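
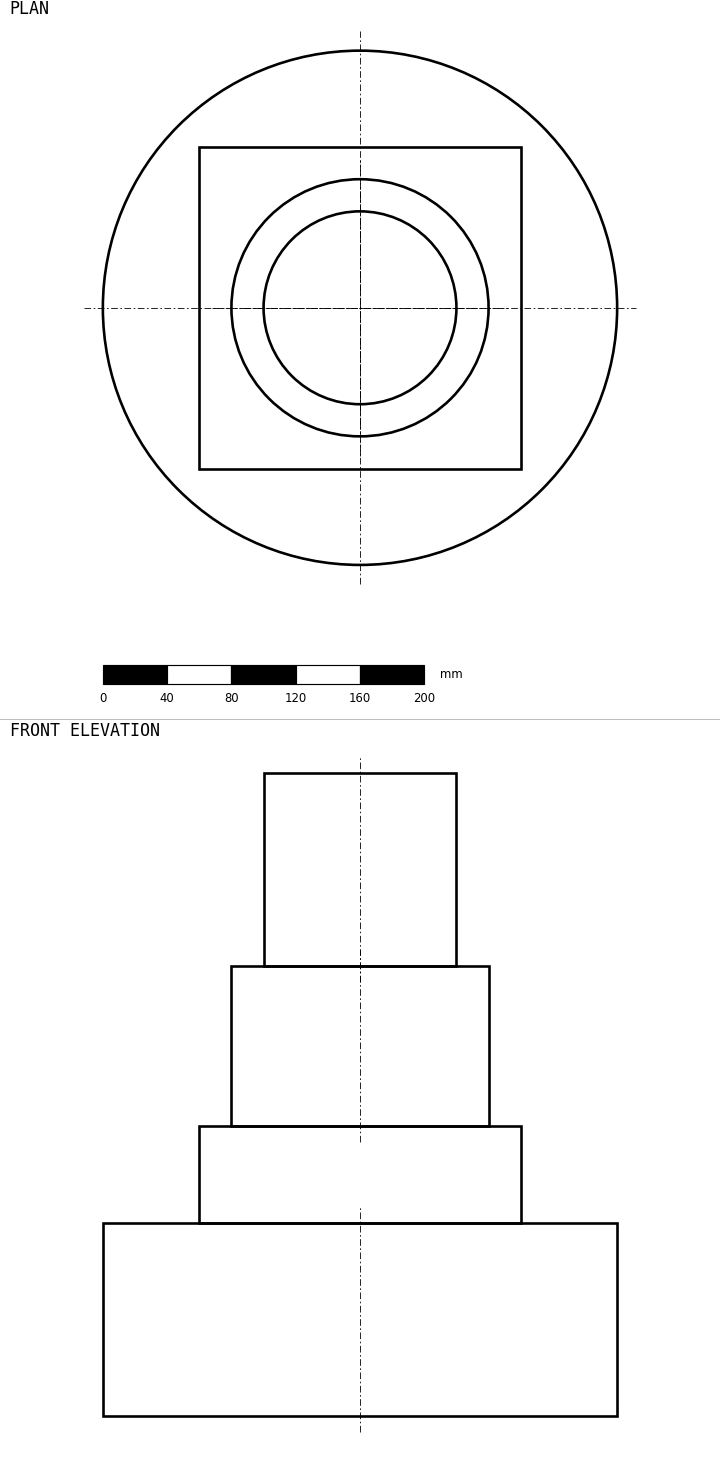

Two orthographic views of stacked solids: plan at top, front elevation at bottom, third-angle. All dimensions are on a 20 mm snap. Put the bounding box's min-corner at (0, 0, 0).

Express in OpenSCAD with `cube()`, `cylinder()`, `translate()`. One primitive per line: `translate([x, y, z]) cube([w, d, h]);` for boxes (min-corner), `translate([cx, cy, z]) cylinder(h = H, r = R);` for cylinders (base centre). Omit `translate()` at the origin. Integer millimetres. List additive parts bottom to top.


translate([160, 160, 0]) cylinder(h = 120, r = 160);
translate([60, 60, 120]) cube([200, 200, 60]);
translate([160, 160, 180]) cylinder(h = 100, r = 80);
translate([160, 160, 280]) cylinder(h = 120, r = 60);


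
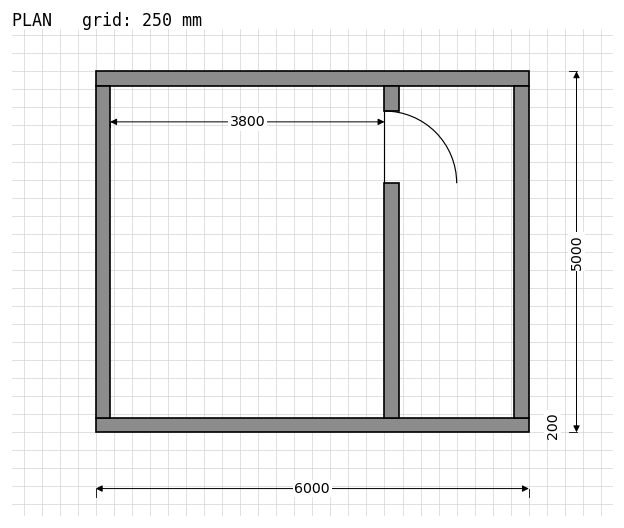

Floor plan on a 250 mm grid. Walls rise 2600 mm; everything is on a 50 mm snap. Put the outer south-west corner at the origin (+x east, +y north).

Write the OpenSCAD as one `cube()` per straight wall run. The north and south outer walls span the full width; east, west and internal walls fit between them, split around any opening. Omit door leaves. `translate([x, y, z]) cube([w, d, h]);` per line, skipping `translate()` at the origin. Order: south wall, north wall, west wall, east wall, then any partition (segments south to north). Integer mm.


cube([6000, 200, 2600]);
translate([0, 4800, 0]) cube([6000, 200, 2600]);
translate([0, 200, 0]) cube([200, 4600, 2600]);
translate([5800, 200, 0]) cube([200, 4600, 2600]);
translate([4000, 200, 0]) cube([200, 3250, 2600]);
translate([4000, 4450, 0]) cube([200, 350, 2600]);


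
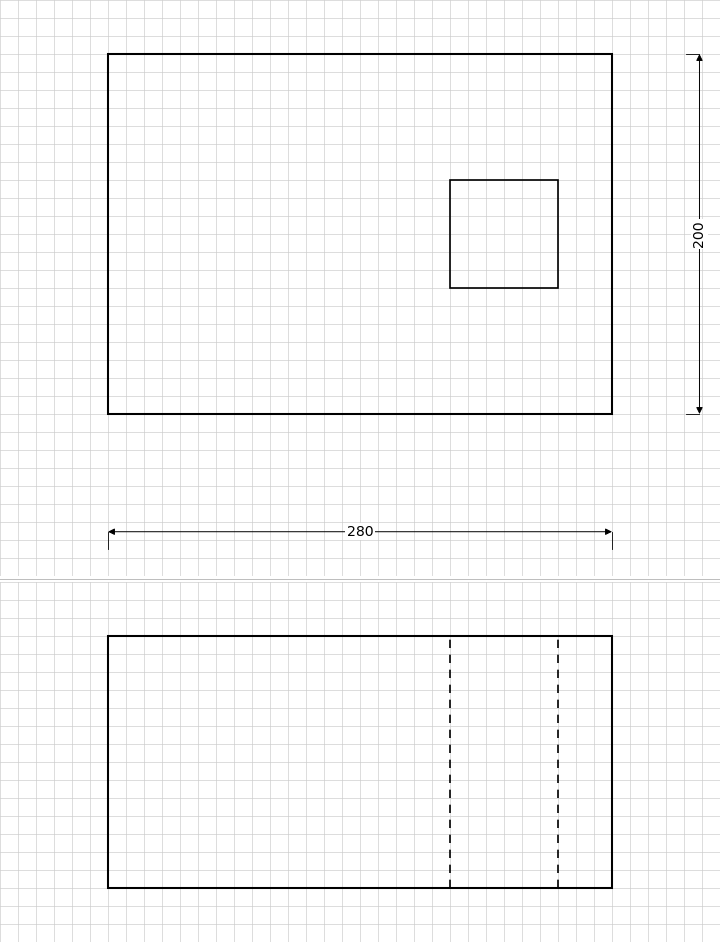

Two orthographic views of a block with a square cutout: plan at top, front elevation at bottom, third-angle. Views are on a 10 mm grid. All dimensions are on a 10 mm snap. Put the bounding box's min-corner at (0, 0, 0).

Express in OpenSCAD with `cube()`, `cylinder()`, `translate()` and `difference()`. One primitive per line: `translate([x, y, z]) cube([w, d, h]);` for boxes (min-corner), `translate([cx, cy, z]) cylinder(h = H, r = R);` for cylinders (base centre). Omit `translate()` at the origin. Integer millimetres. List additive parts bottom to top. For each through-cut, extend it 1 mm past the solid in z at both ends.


difference() {
  cube([280, 200, 140]);
  translate([190, 70, -1]) cube([60, 60, 142]);
}


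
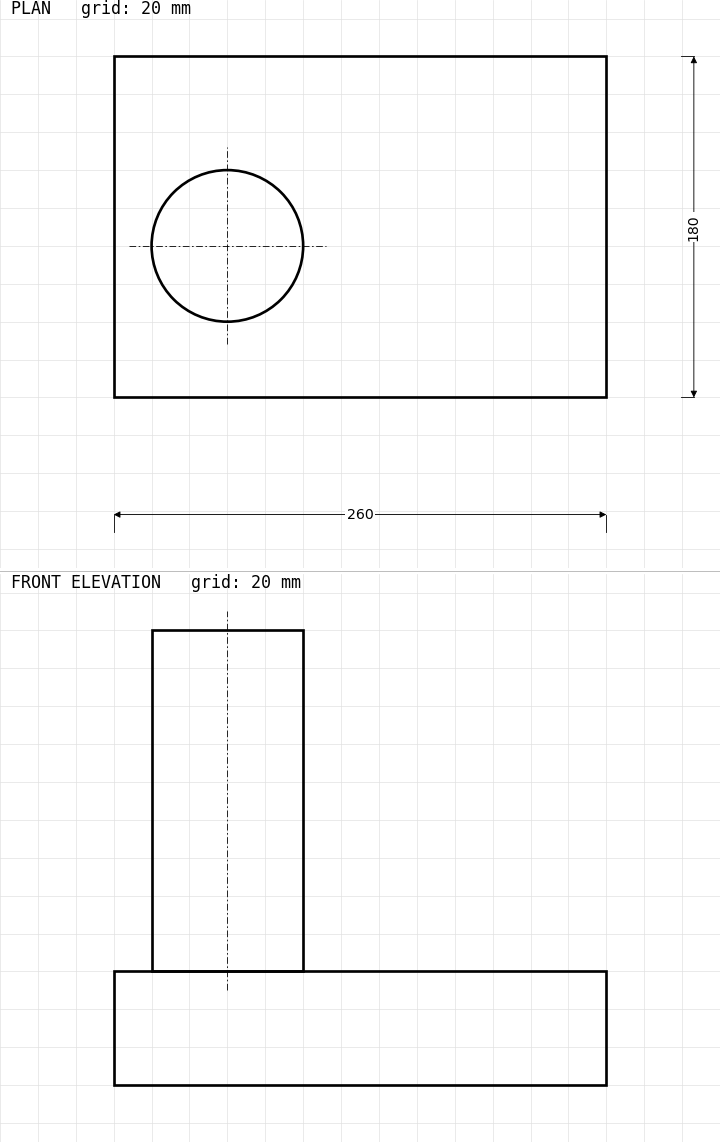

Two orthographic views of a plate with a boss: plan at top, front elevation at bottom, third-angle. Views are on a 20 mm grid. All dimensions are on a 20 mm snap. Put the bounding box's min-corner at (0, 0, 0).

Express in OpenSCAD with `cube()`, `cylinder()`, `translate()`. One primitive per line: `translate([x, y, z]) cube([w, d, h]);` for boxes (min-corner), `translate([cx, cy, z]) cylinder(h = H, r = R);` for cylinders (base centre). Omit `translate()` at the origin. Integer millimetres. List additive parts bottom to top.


cube([260, 180, 60]);
translate([60, 80, 60]) cylinder(h = 180, r = 40);


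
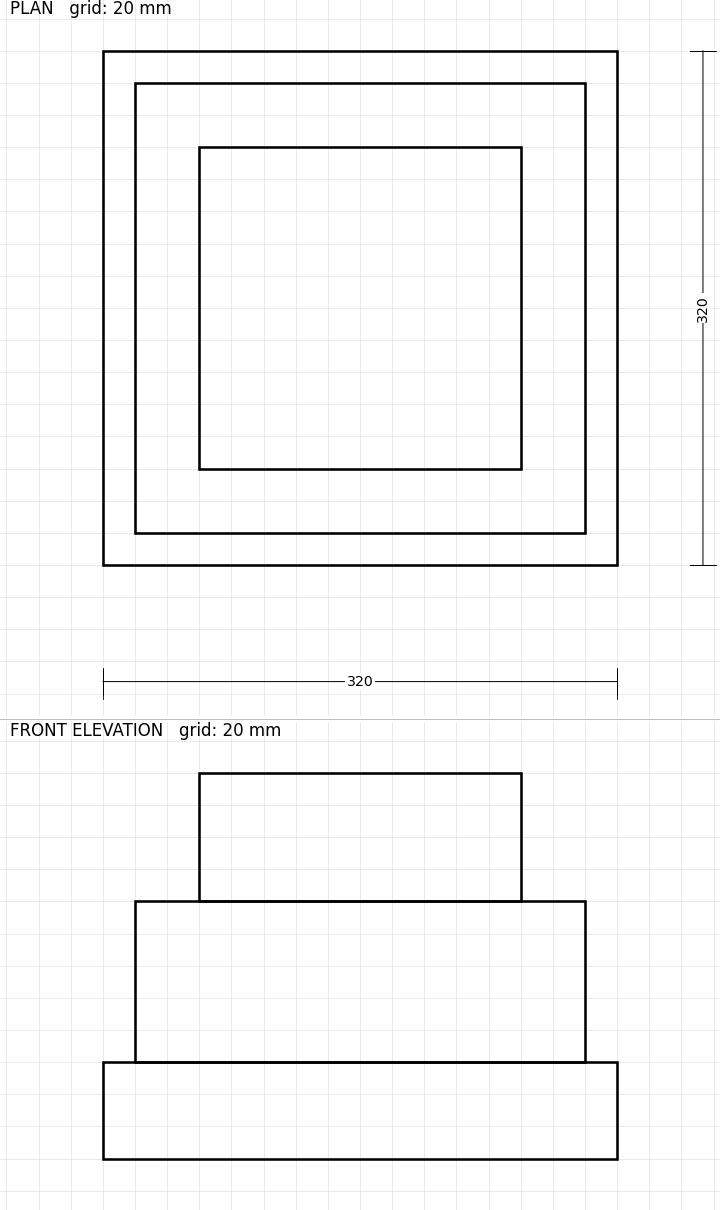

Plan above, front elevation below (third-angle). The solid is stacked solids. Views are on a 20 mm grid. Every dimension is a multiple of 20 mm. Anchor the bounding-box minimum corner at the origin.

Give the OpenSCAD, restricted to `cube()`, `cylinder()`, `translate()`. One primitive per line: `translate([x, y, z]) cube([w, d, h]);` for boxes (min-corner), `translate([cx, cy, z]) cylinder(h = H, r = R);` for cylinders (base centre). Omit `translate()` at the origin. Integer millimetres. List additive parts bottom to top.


cube([320, 320, 60]);
translate([20, 20, 60]) cube([280, 280, 100]);
translate([60, 60, 160]) cube([200, 200, 80]);


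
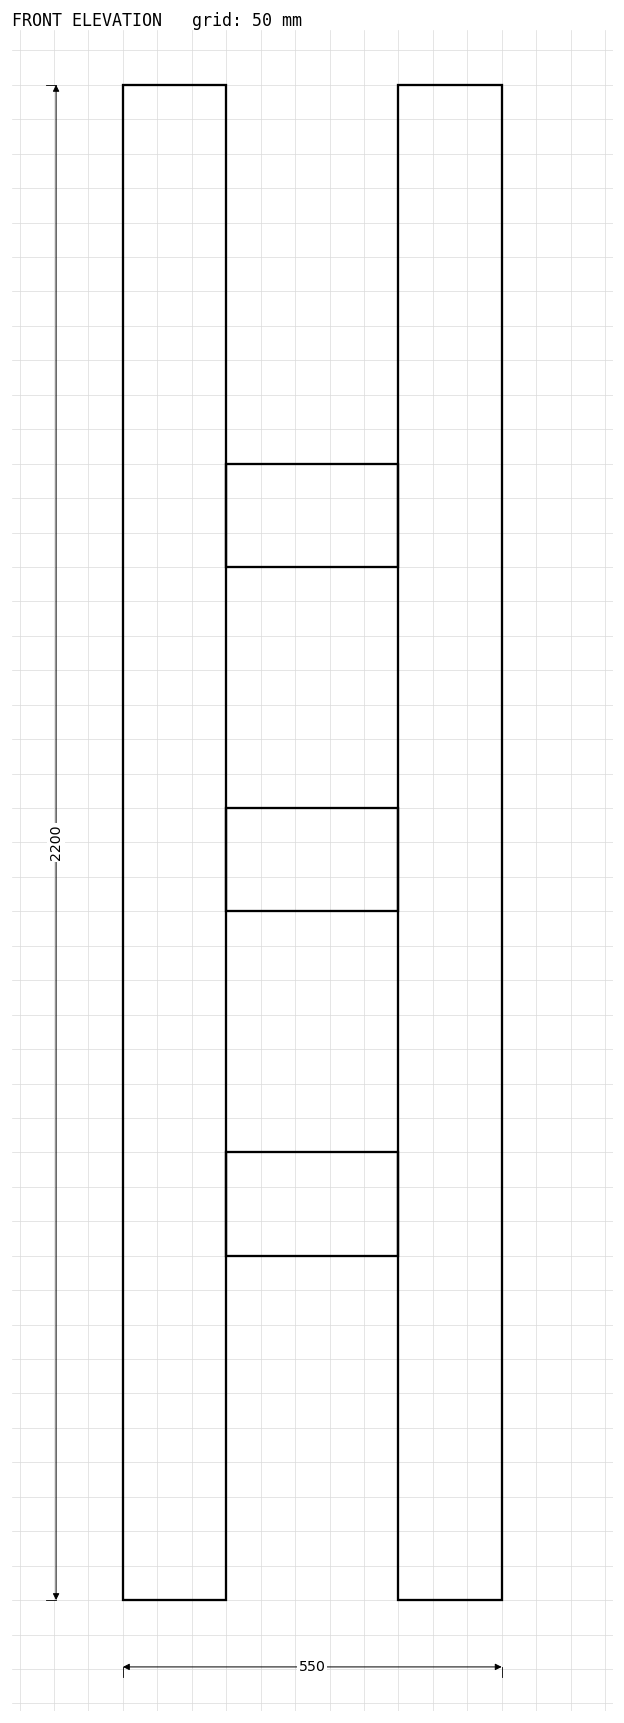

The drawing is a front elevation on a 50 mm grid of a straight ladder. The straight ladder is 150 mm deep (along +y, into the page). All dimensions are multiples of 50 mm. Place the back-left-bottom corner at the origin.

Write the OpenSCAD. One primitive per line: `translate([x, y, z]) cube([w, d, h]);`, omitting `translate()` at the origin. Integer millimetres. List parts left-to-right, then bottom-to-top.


cube([150, 150, 2200]);
translate([150, 0, 500]) cube([250, 150, 150]);
translate([150, 0, 1000]) cube([250, 150, 150]);
translate([150, 0, 1500]) cube([250, 150, 150]);
translate([400, 0, 0]) cube([150, 150, 2200]);


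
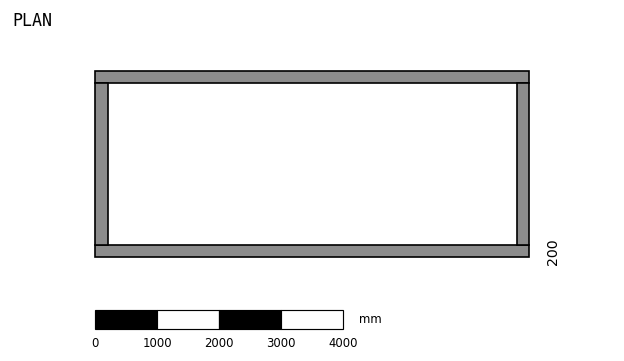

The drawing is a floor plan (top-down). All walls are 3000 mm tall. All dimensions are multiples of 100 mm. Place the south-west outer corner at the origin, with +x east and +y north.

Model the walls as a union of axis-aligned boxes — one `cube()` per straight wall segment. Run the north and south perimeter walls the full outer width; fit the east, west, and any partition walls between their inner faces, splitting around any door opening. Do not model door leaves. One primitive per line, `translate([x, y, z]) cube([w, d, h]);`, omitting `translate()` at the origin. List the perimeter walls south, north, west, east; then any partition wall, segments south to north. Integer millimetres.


cube([7000, 200, 3000]);
translate([0, 2800, 0]) cube([7000, 200, 3000]);
translate([0, 200, 0]) cube([200, 2600, 3000]);
translate([6800, 200, 0]) cube([200, 2600, 3000]);


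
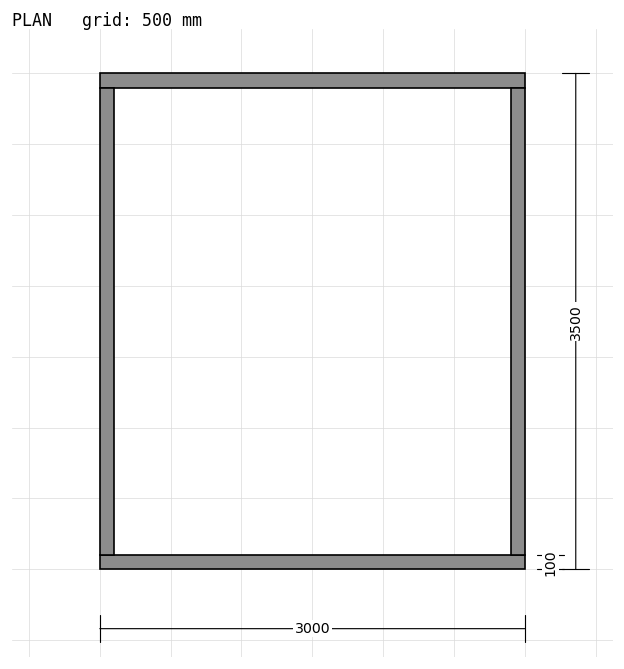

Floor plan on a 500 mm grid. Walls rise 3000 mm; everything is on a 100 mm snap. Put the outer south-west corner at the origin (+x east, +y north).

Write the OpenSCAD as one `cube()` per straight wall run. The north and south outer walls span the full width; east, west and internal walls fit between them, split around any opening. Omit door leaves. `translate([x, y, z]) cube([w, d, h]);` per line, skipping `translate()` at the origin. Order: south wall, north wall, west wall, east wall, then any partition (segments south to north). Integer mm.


cube([3000, 100, 3000]);
translate([0, 3400, 0]) cube([3000, 100, 3000]);
translate([0, 100, 0]) cube([100, 3300, 3000]);
translate([2900, 100, 0]) cube([100, 3300, 3000]);


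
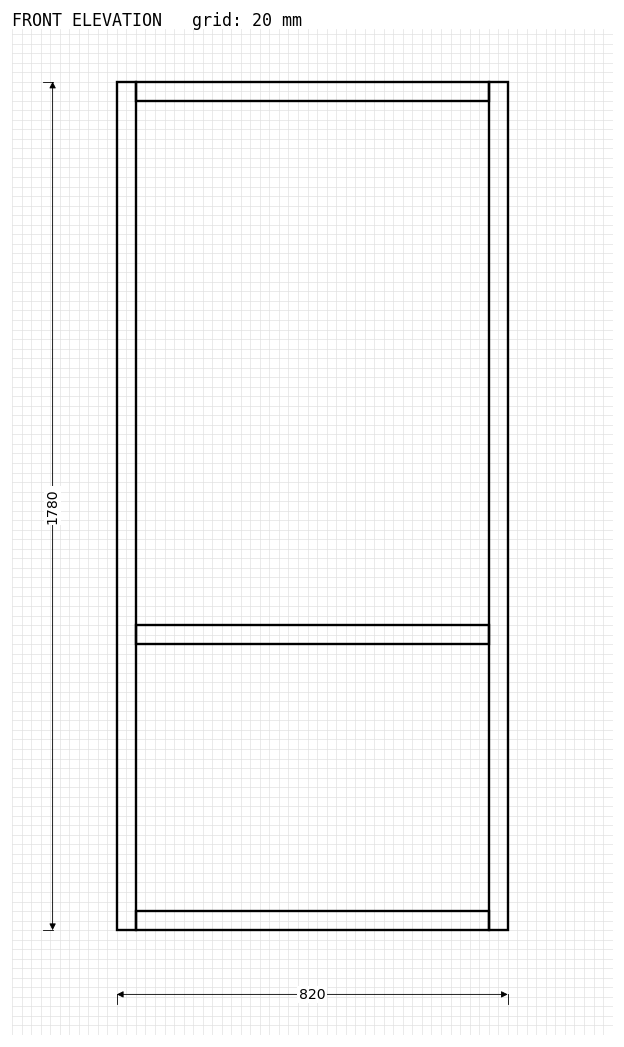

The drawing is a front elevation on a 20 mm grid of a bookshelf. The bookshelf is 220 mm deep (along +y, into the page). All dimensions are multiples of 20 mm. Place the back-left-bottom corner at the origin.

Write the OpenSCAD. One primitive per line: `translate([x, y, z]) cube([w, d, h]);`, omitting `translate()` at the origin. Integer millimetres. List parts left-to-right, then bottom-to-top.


cube([40, 220, 1780]);
translate([40, 0, 0]) cube([740, 220, 40]);
translate([40, 0, 600]) cube([740, 220, 40]);
translate([40, 0, 1740]) cube([740, 220, 40]);
translate([780, 0, 0]) cube([40, 220, 1780]);


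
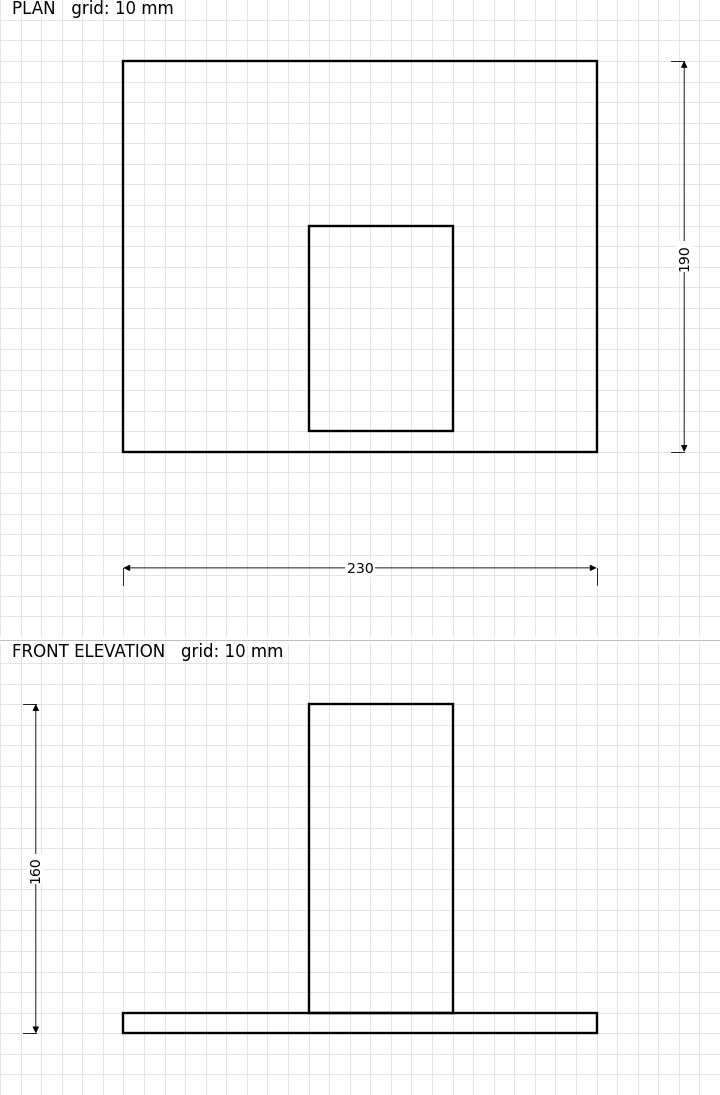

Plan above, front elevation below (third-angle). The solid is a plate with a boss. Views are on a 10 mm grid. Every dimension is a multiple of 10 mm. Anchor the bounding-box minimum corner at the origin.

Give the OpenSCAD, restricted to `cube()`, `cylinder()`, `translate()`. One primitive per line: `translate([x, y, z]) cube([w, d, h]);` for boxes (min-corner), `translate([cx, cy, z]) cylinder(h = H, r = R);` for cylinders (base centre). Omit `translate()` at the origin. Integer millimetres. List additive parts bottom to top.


cube([230, 190, 10]);
translate([90, 10, 10]) cube([70, 100, 150]);


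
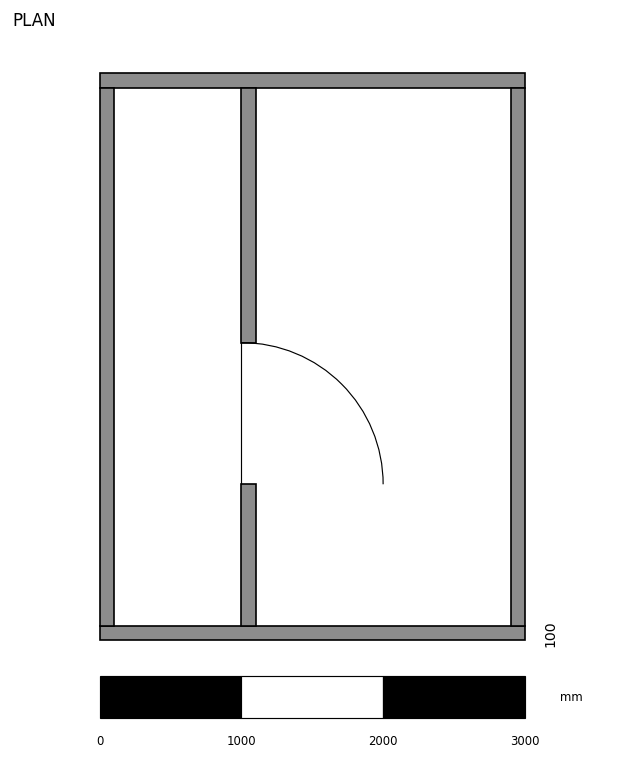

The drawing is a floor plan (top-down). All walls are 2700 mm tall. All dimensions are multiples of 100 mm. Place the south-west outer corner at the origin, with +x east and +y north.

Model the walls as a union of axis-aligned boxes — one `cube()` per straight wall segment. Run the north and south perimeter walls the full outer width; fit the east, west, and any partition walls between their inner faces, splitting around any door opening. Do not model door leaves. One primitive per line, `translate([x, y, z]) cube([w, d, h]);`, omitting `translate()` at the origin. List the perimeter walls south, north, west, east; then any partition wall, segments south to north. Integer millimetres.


cube([3000, 100, 2700]);
translate([0, 3900, 0]) cube([3000, 100, 2700]);
translate([0, 100, 0]) cube([100, 3800, 2700]);
translate([2900, 100, 0]) cube([100, 3800, 2700]);
translate([1000, 100, 0]) cube([100, 1000, 2700]);
translate([1000, 2100, 0]) cube([100, 1800, 2700]);


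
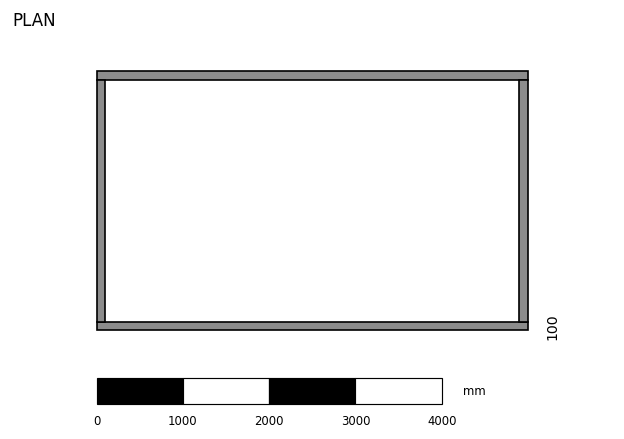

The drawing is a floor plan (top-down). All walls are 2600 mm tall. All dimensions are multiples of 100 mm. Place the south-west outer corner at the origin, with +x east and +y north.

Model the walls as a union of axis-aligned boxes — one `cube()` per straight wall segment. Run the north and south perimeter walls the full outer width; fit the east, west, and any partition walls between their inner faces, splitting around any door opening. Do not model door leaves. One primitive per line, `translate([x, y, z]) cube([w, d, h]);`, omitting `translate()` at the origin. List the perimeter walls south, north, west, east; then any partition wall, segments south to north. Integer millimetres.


cube([5000, 100, 2600]);
translate([0, 2900, 0]) cube([5000, 100, 2600]);
translate([0, 100, 0]) cube([100, 2800, 2600]);
translate([4900, 100, 0]) cube([100, 2800, 2600]);


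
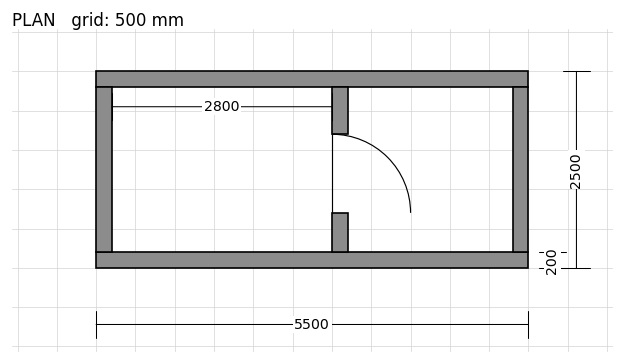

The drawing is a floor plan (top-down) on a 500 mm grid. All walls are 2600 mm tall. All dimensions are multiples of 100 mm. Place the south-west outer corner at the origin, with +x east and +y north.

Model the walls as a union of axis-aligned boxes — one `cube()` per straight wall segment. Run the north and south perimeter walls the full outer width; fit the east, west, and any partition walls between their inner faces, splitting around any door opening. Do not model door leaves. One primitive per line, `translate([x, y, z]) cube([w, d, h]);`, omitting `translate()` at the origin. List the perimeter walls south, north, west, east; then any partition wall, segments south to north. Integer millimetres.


cube([5500, 200, 2600]);
translate([0, 2300, 0]) cube([5500, 200, 2600]);
translate([0, 200, 0]) cube([200, 2100, 2600]);
translate([5300, 200, 0]) cube([200, 2100, 2600]);
translate([3000, 200, 0]) cube([200, 500, 2600]);
translate([3000, 1700, 0]) cube([200, 600, 2600]);


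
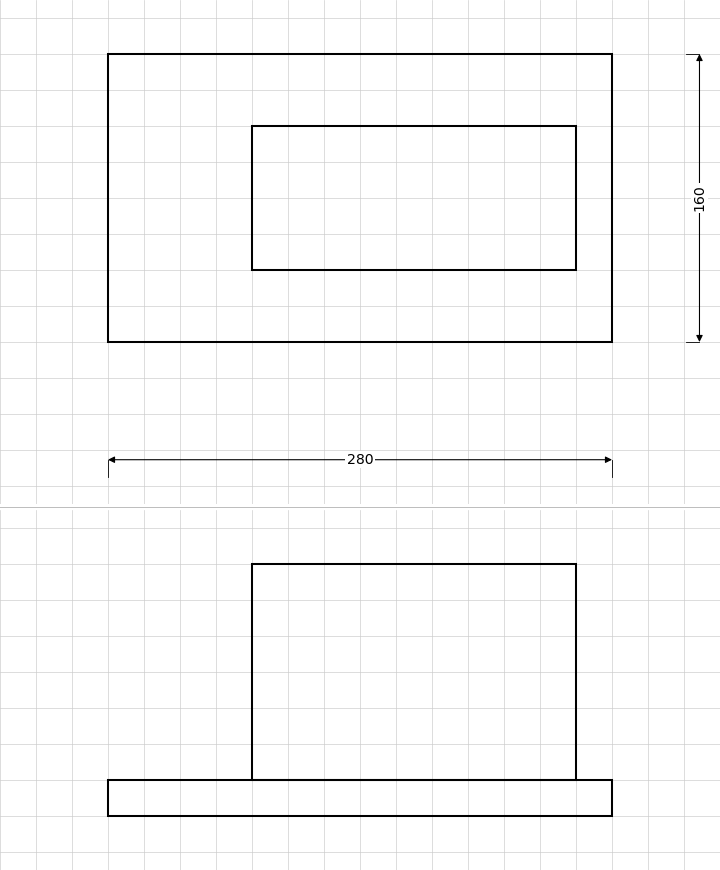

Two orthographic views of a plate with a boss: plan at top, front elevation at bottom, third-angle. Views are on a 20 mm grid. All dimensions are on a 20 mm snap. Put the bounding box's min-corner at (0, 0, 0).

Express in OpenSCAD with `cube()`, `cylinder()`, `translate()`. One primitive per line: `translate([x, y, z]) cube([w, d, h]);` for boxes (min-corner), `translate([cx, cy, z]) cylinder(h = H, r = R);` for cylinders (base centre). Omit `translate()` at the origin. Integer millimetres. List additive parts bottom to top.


cube([280, 160, 20]);
translate([80, 40, 20]) cube([180, 80, 120]);


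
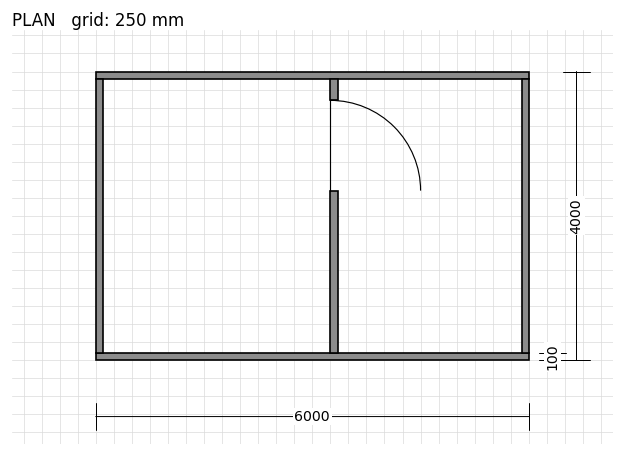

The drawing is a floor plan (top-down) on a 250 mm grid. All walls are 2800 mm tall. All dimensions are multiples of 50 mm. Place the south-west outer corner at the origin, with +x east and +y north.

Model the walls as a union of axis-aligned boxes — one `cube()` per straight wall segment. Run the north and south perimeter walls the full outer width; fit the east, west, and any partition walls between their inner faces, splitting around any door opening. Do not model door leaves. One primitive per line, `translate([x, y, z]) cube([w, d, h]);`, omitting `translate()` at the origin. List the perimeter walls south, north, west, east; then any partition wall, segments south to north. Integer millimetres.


cube([6000, 100, 2800]);
translate([0, 3900, 0]) cube([6000, 100, 2800]);
translate([0, 100, 0]) cube([100, 3800, 2800]);
translate([5900, 100, 0]) cube([100, 3800, 2800]);
translate([3250, 100, 0]) cube([100, 2250, 2800]);
translate([3250, 3600, 0]) cube([100, 300, 2800]);


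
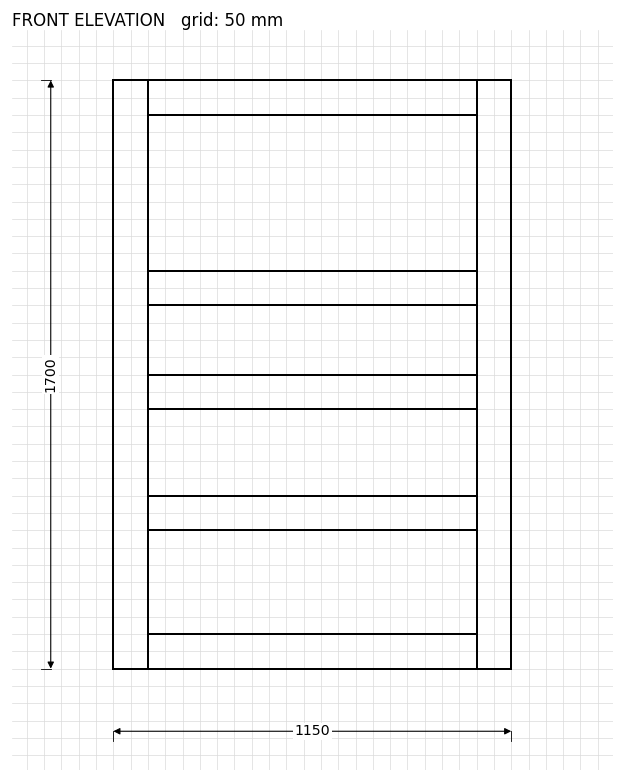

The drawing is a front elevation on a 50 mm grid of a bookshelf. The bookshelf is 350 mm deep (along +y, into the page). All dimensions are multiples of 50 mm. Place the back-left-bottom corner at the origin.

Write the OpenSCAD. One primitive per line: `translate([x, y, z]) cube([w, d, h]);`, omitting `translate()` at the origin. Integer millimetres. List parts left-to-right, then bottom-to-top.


cube([100, 350, 1700]);
translate([100, 0, 0]) cube([950, 350, 100]);
translate([100, 0, 400]) cube([950, 350, 100]);
translate([100, 0, 750]) cube([950, 350, 100]);
translate([100, 0, 1050]) cube([950, 350, 100]);
translate([100, 0, 1600]) cube([950, 350, 100]);
translate([1050, 0, 0]) cube([100, 350, 1700]);


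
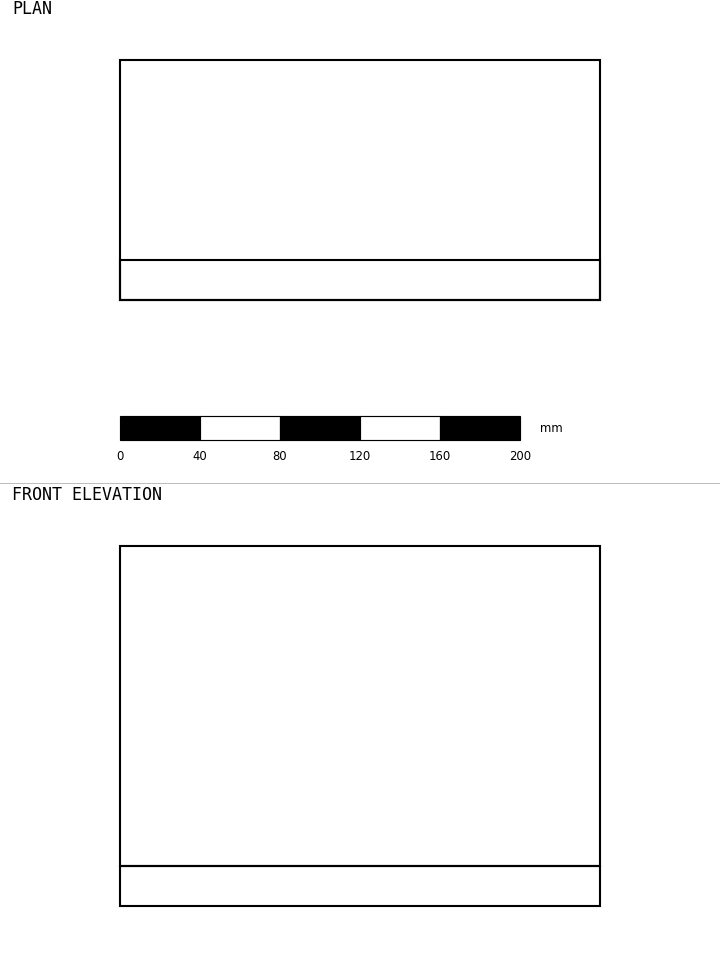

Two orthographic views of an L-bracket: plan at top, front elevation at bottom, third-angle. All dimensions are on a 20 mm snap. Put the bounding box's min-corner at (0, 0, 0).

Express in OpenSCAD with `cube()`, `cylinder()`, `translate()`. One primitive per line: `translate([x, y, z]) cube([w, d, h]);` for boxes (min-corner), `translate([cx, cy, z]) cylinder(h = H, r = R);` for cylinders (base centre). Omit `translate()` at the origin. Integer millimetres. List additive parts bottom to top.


cube([240, 120, 20]);
translate([0, 0, 20]) cube([240, 20, 160]);


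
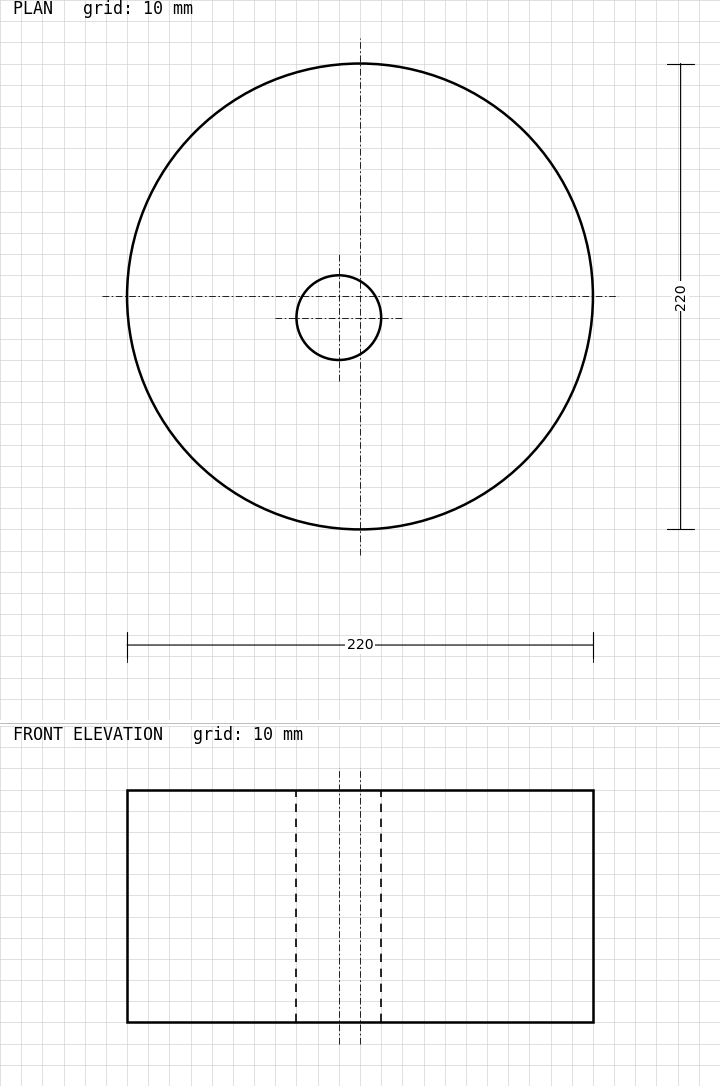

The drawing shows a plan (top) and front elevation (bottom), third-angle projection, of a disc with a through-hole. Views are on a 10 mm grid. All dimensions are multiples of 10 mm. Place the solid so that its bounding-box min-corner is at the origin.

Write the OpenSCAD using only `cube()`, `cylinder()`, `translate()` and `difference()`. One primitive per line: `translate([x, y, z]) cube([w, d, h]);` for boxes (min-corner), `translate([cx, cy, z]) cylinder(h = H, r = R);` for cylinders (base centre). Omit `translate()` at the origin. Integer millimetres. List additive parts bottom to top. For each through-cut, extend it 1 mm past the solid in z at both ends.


difference() {
  translate([110, 110, 0]) cylinder(h = 110, r = 110);
  translate([100, 100, -1]) cylinder(h = 112, r = 20);
}


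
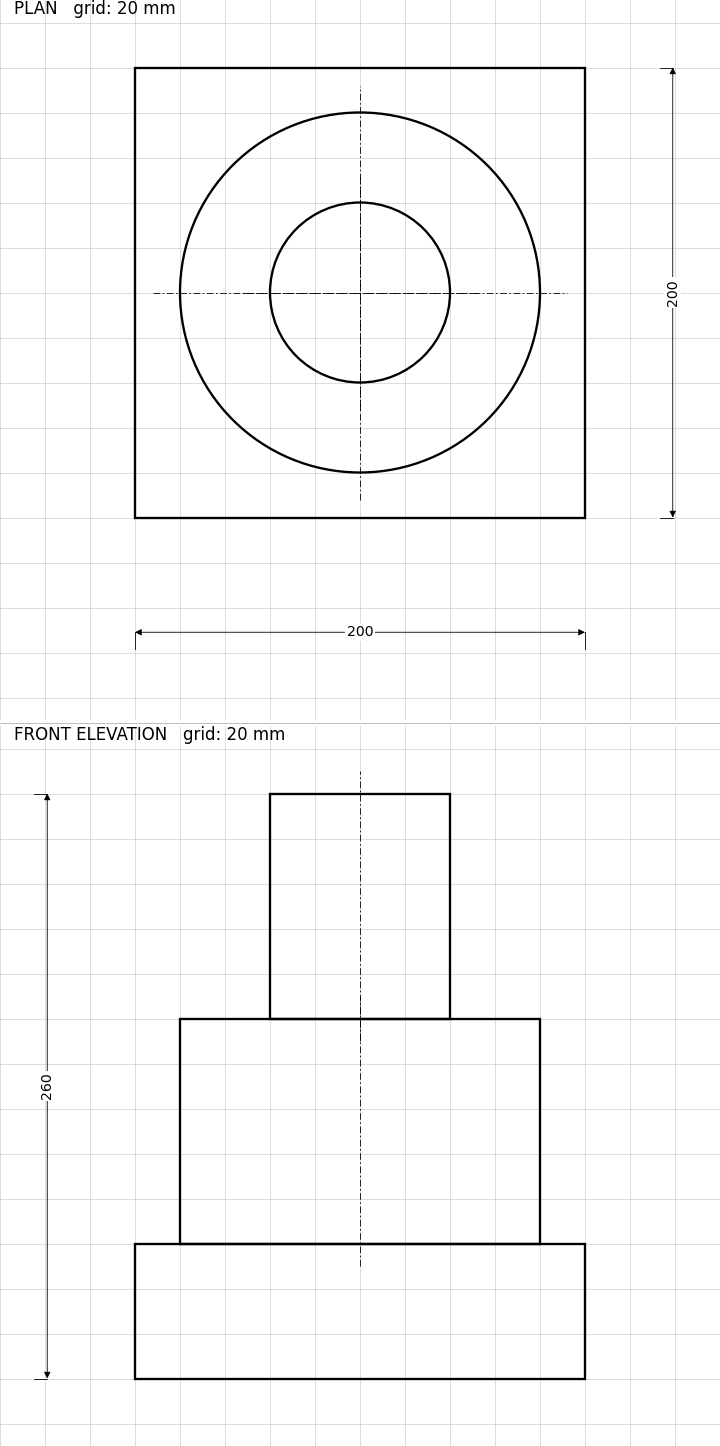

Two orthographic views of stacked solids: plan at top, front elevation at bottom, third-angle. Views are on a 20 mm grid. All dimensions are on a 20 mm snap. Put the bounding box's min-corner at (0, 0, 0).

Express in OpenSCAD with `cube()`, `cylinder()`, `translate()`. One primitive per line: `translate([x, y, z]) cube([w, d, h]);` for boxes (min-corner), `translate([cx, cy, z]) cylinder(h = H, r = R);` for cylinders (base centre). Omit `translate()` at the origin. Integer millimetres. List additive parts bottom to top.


cube([200, 200, 60]);
translate([100, 100, 60]) cylinder(h = 100, r = 80);
translate([100, 100, 160]) cylinder(h = 100, r = 40);


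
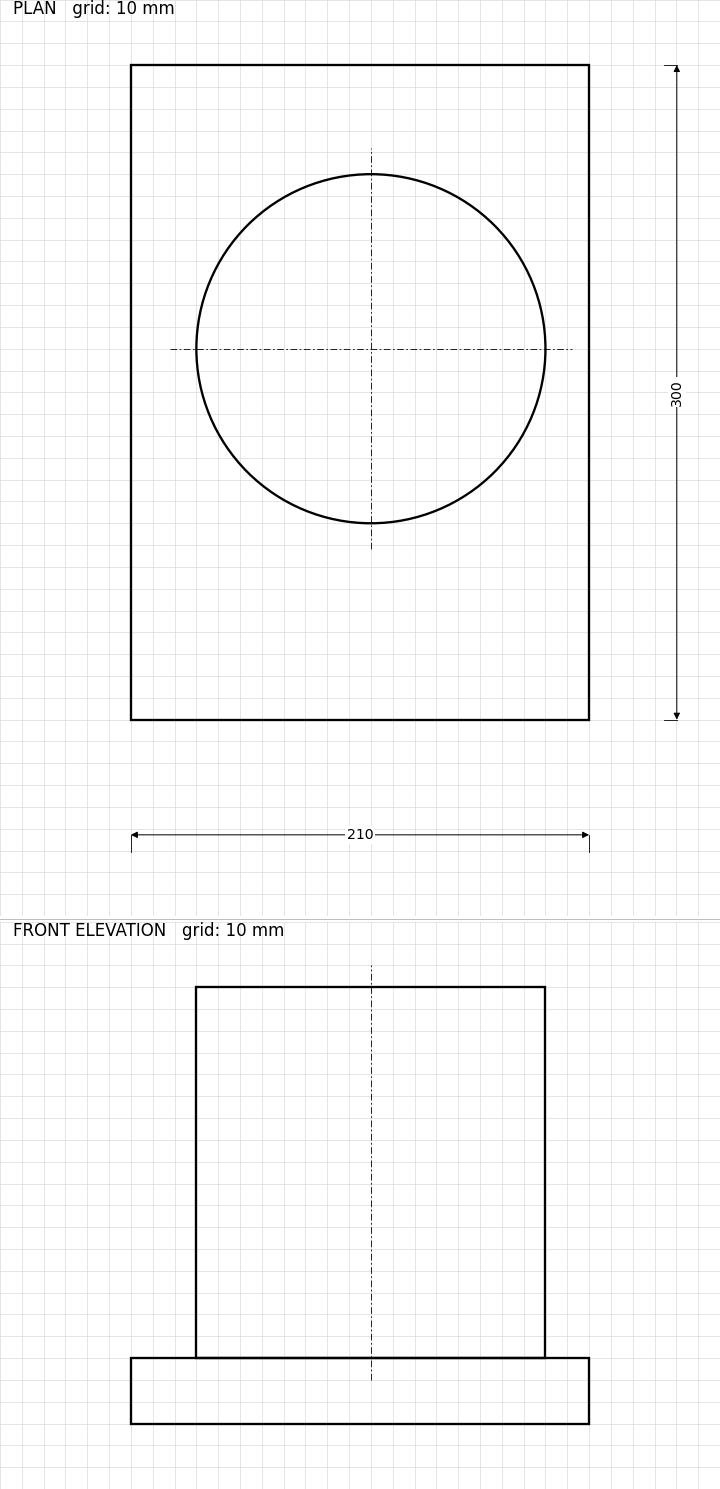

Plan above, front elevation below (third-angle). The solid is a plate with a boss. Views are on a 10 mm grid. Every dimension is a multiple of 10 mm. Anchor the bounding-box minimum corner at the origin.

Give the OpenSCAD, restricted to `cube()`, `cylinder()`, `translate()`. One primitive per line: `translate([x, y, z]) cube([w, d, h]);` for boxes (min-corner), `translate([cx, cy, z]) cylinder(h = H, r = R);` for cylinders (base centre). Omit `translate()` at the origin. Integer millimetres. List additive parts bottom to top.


cube([210, 300, 30]);
translate([110, 170, 30]) cylinder(h = 170, r = 80);


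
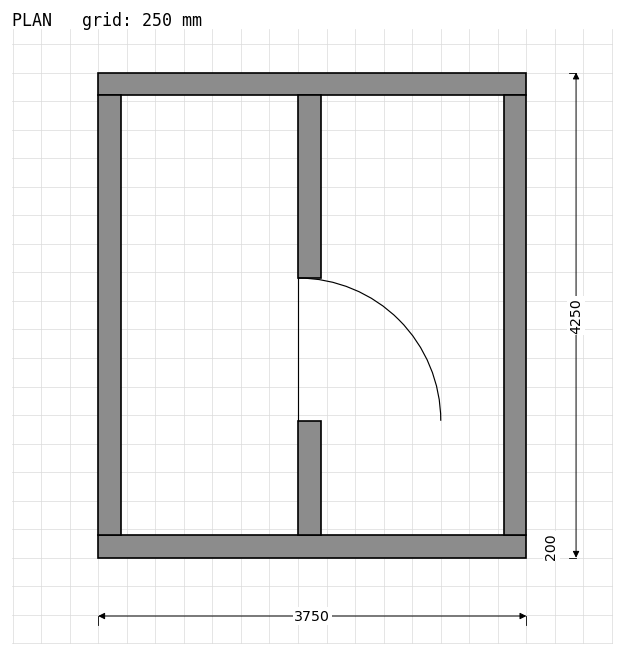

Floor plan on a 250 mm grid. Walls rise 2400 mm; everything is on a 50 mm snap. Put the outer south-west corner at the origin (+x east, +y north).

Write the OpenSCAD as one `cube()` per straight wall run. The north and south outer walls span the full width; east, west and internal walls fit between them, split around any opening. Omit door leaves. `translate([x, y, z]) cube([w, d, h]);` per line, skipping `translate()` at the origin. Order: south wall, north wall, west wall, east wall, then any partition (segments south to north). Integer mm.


cube([3750, 200, 2400]);
translate([0, 4050, 0]) cube([3750, 200, 2400]);
translate([0, 200, 0]) cube([200, 3850, 2400]);
translate([3550, 200, 0]) cube([200, 3850, 2400]);
translate([1750, 200, 0]) cube([200, 1000, 2400]);
translate([1750, 2450, 0]) cube([200, 1600, 2400]);


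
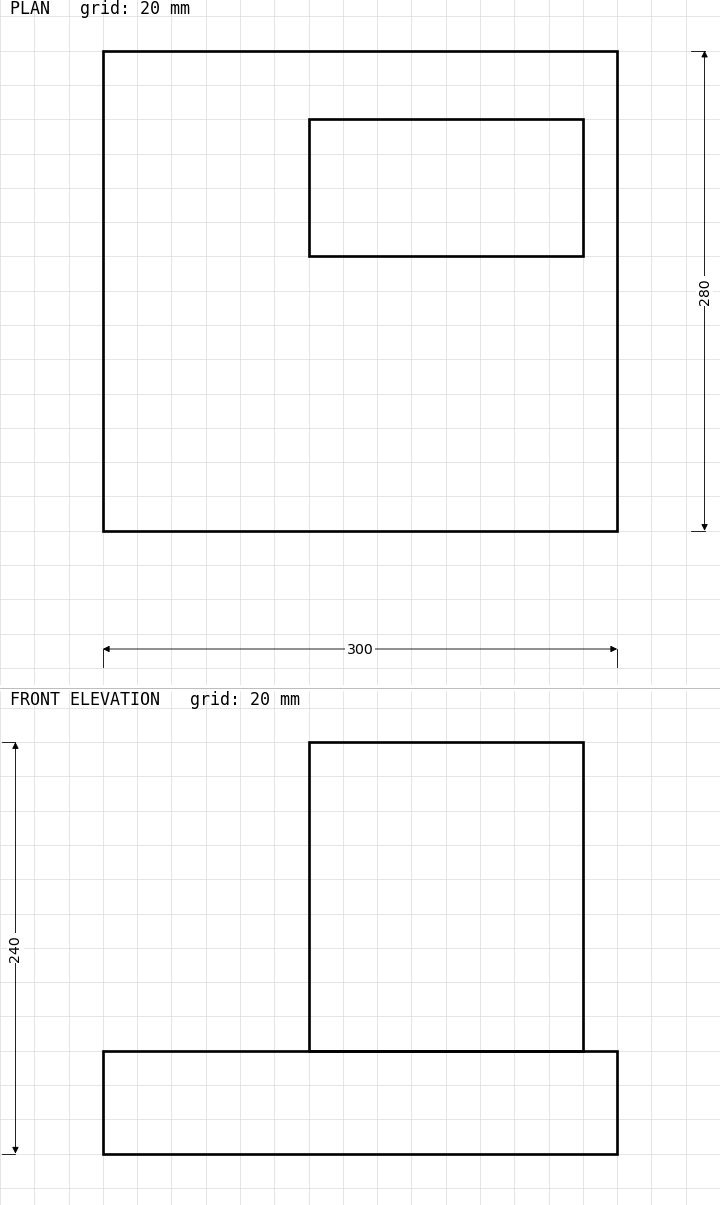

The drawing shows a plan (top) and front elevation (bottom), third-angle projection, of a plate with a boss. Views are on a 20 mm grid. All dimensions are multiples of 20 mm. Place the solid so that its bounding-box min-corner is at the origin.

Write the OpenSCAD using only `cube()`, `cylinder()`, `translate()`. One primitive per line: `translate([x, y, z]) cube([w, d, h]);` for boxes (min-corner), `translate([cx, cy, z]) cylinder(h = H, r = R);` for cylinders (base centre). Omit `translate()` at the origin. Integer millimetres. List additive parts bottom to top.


cube([300, 280, 60]);
translate([120, 160, 60]) cube([160, 80, 180]);


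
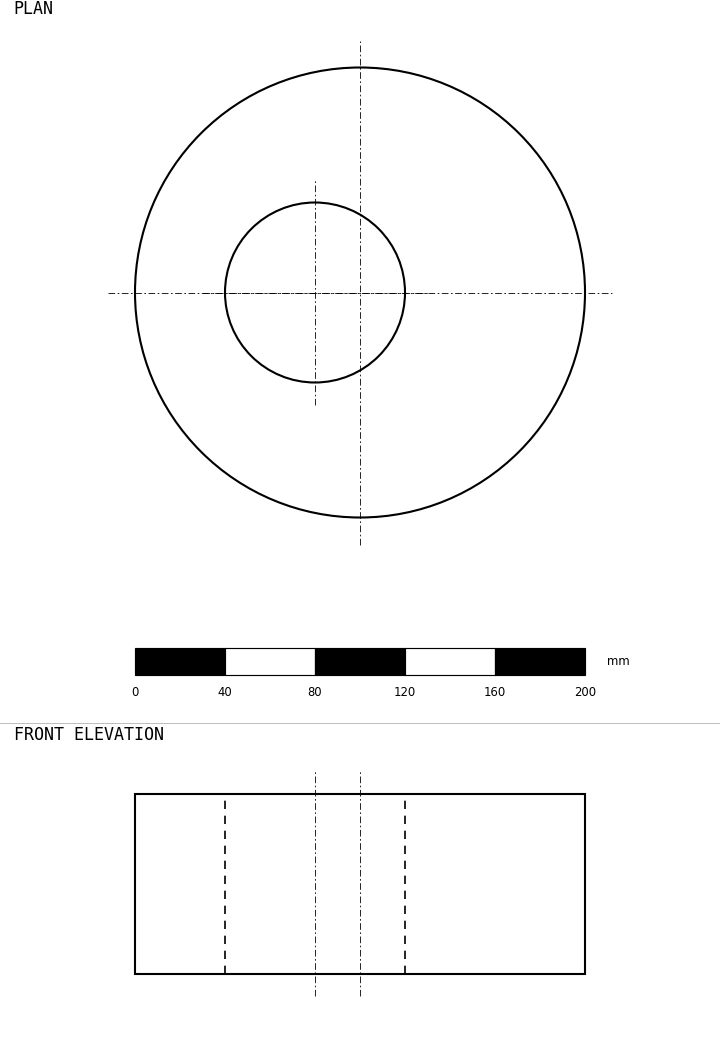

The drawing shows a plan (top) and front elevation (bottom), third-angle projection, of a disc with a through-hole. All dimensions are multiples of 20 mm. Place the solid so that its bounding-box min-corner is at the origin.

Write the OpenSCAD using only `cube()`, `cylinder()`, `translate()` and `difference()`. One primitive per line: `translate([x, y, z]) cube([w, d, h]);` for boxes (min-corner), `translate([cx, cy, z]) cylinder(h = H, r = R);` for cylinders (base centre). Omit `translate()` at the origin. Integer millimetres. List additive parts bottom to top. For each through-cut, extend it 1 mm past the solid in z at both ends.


difference() {
  translate([100, 100, 0]) cylinder(h = 80, r = 100);
  translate([80, 100, -1]) cylinder(h = 82, r = 40);
}


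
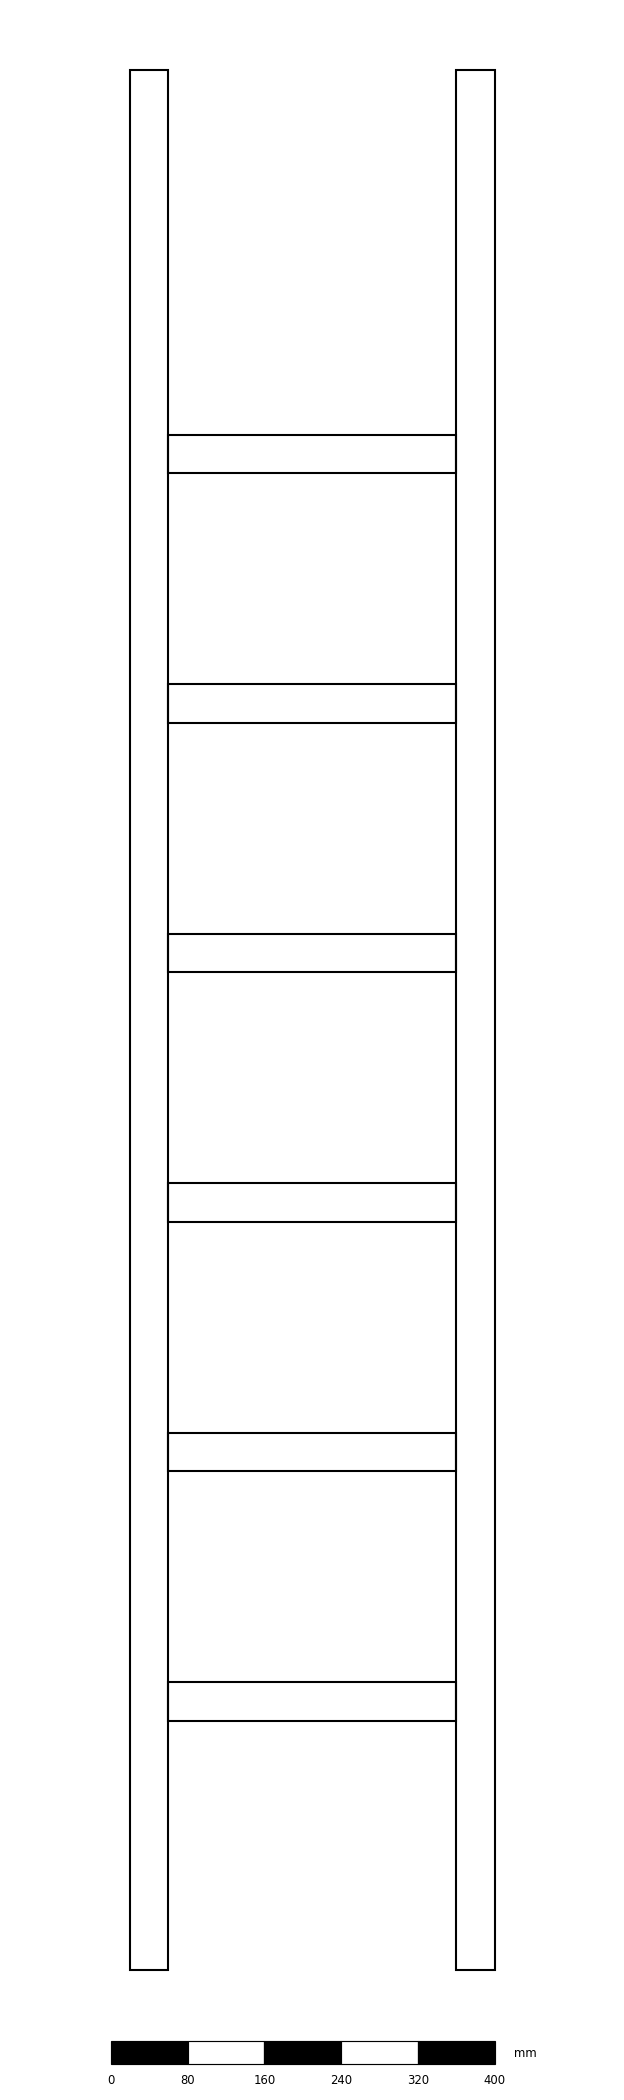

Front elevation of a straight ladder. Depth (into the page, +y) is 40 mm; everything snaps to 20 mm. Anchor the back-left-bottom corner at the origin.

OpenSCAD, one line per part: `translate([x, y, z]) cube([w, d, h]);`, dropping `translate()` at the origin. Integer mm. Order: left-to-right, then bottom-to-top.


cube([40, 40, 1980]);
translate([40, 0, 260]) cube([300, 40, 40]);
translate([40, 0, 520]) cube([300, 40, 40]);
translate([40, 0, 780]) cube([300, 40, 40]);
translate([40, 0, 1040]) cube([300, 40, 40]);
translate([40, 0, 1300]) cube([300, 40, 40]);
translate([40, 0, 1560]) cube([300, 40, 40]);
translate([340, 0, 0]) cube([40, 40, 1980]);


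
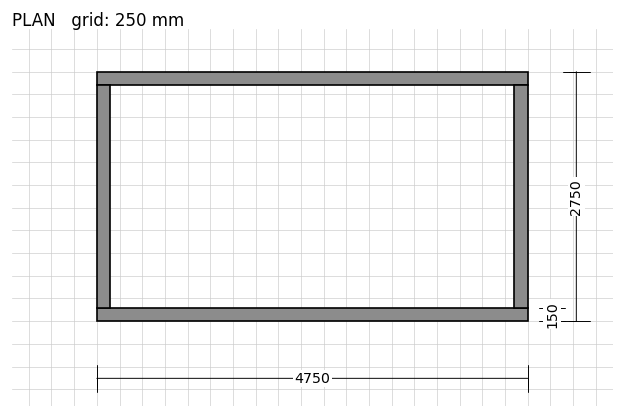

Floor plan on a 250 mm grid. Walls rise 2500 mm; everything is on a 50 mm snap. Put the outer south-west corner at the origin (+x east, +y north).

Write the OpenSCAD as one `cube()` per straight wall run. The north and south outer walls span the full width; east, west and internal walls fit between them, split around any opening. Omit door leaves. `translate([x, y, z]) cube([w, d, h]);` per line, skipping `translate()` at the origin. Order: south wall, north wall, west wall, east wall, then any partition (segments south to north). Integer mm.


cube([4750, 150, 2500]);
translate([0, 2600, 0]) cube([4750, 150, 2500]);
translate([0, 150, 0]) cube([150, 2450, 2500]);
translate([4600, 150, 0]) cube([150, 2450, 2500]);


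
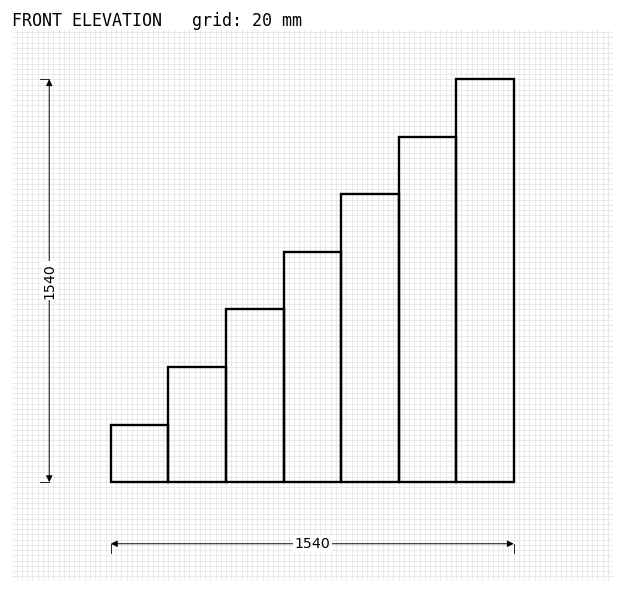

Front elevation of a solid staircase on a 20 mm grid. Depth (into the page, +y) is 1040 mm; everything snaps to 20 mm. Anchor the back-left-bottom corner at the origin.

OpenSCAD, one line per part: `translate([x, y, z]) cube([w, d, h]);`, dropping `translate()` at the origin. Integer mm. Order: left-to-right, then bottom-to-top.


cube([220, 1040, 220]);
translate([220, 0, 0]) cube([220, 1040, 440]);
translate([440, 0, 0]) cube([220, 1040, 660]);
translate([660, 0, 0]) cube([220, 1040, 880]);
translate([880, 0, 0]) cube([220, 1040, 1100]);
translate([1100, 0, 0]) cube([220, 1040, 1320]);
translate([1320, 0, 0]) cube([220, 1040, 1540]);


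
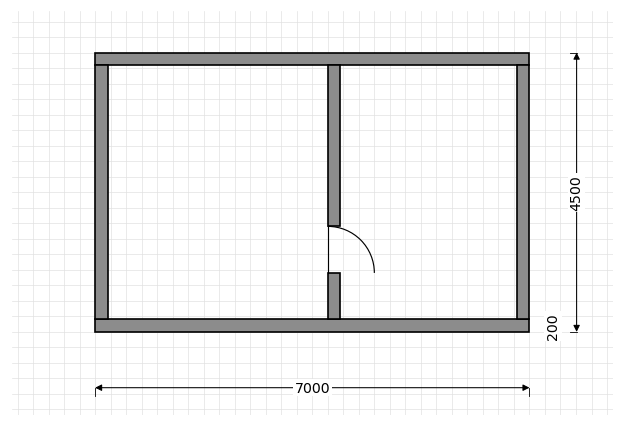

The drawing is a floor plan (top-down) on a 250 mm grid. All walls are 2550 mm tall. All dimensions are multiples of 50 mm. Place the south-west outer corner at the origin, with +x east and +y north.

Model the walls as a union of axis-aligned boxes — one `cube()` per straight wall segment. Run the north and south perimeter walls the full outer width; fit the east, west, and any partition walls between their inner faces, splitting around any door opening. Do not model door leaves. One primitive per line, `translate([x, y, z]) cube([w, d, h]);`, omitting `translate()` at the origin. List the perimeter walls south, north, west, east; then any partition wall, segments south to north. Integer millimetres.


cube([7000, 200, 2550]);
translate([0, 4300, 0]) cube([7000, 200, 2550]);
translate([0, 200, 0]) cube([200, 4100, 2550]);
translate([6800, 200, 0]) cube([200, 4100, 2550]);
translate([3750, 200, 0]) cube([200, 750, 2550]);
translate([3750, 1700, 0]) cube([200, 2600, 2550]);


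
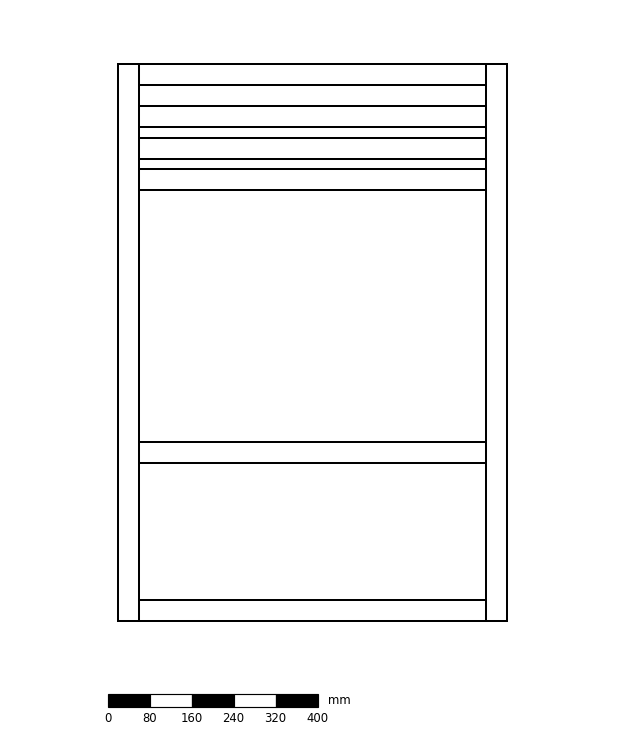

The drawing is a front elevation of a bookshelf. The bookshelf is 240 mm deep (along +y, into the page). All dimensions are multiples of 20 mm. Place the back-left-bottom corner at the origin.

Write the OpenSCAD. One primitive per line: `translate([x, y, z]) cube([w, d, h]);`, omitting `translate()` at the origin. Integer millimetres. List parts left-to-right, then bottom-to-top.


cube([40, 240, 1060]);
translate([40, 0, 0]) cube([660, 240, 40]);
translate([40, 0, 300]) cube([660, 240, 40]);
translate([40, 0, 820]) cube([660, 240, 40]);
translate([40, 0, 880]) cube([660, 240, 40]);
translate([40, 0, 940]) cube([660, 240, 40]);
translate([40, 0, 1020]) cube([660, 240, 40]);
translate([700, 0, 0]) cube([40, 240, 1060]);


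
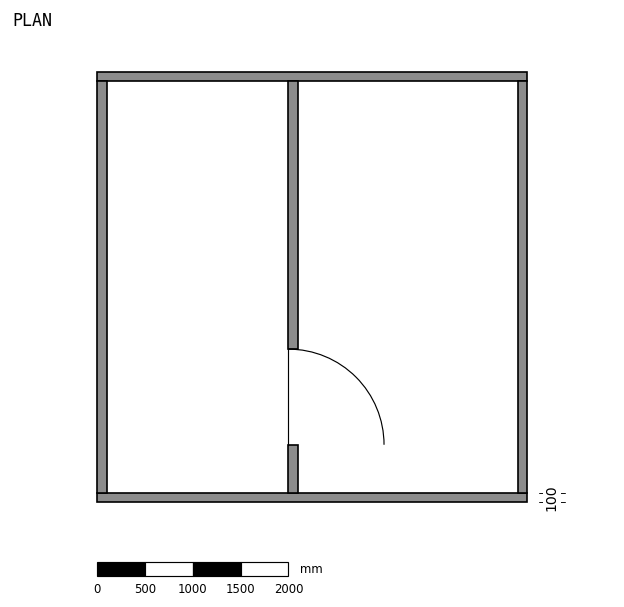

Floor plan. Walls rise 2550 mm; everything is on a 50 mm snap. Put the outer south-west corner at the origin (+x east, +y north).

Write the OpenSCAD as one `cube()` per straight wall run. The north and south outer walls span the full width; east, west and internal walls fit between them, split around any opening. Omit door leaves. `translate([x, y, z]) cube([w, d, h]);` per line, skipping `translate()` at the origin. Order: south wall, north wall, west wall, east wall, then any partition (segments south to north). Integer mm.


cube([4500, 100, 2550]);
translate([0, 4400, 0]) cube([4500, 100, 2550]);
translate([0, 100, 0]) cube([100, 4300, 2550]);
translate([4400, 100, 0]) cube([100, 4300, 2550]);
translate([2000, 100, 0]) cube([100, 500, 2550]);
translate([2000, 1600, 0]) cube([100, 2800, 2550]);


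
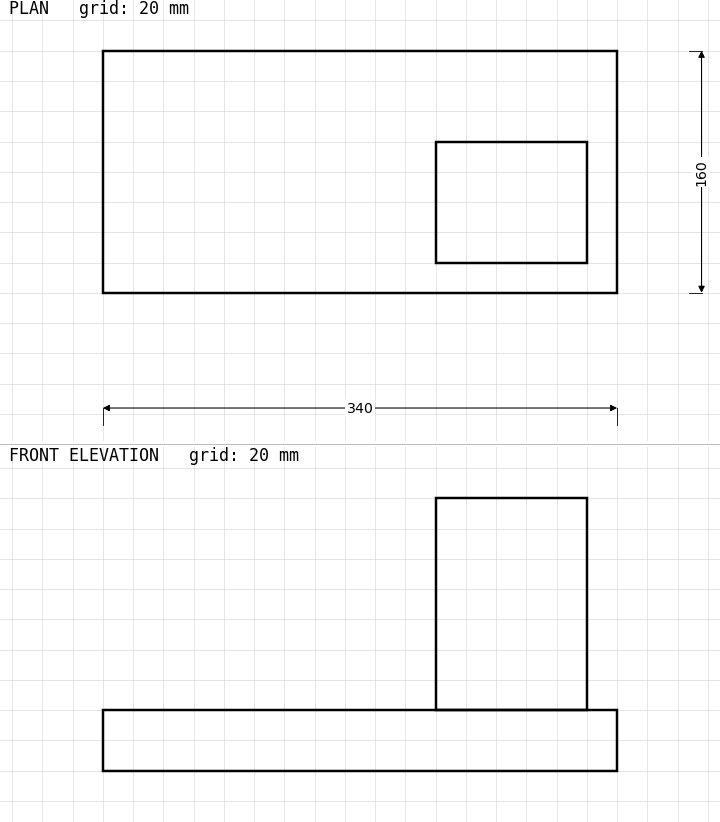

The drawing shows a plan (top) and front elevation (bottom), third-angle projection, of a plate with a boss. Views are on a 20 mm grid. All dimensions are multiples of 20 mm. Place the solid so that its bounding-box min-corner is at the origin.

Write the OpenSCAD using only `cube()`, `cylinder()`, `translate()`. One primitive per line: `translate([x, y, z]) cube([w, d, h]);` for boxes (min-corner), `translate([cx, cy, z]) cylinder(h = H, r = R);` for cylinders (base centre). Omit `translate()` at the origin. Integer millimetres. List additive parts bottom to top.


cube([340, 160, 40]);
translate([220, 20, 40]) cube([100, 80, 140]);


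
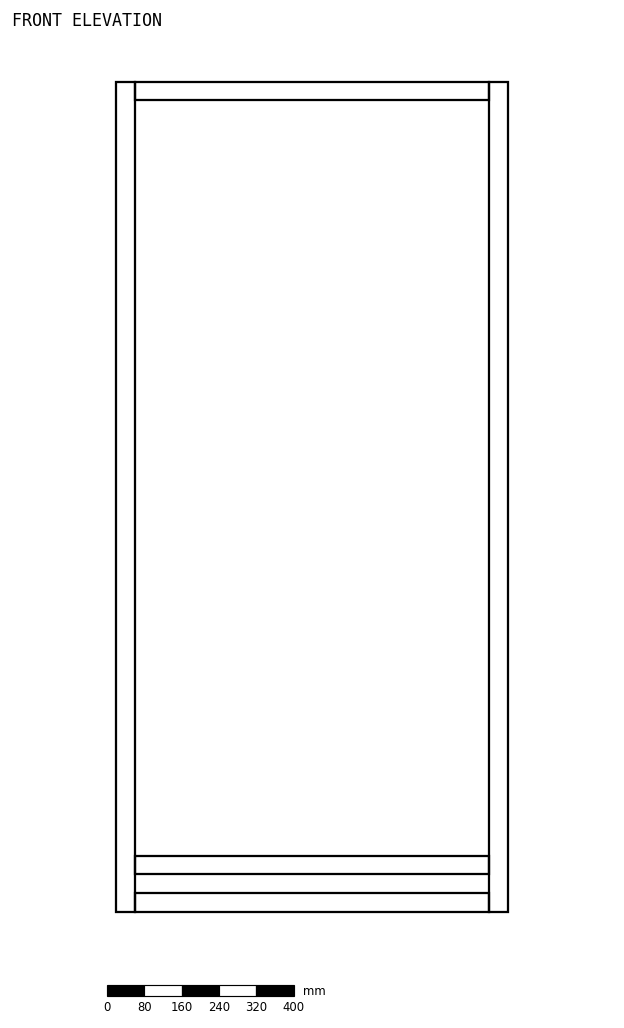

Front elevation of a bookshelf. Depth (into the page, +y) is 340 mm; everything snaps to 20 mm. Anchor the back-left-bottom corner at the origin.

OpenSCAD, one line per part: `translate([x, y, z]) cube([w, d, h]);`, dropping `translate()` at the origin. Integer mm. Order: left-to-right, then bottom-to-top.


cube([40, 340, 1780]);
translate([40, 0, 0]) cube([760, 340, 40]);
translate([40, 0, 80]) cube([760, 340, 40]);
translate([40, 0, 1740]) cube([760, 340, 40]);
translate([800, 0, 0]) cube([40, 340, 1780]);


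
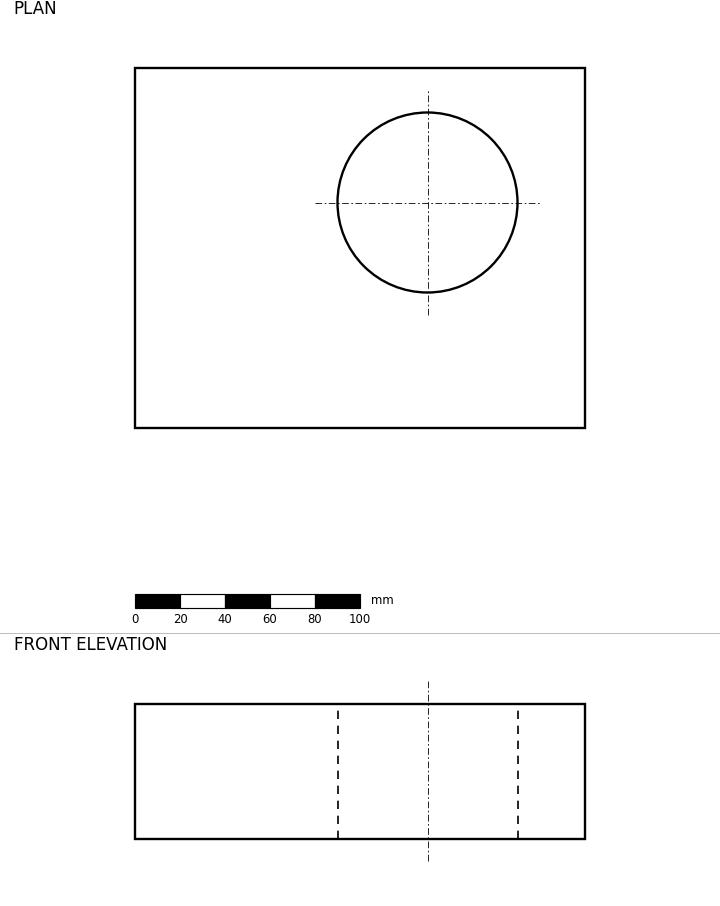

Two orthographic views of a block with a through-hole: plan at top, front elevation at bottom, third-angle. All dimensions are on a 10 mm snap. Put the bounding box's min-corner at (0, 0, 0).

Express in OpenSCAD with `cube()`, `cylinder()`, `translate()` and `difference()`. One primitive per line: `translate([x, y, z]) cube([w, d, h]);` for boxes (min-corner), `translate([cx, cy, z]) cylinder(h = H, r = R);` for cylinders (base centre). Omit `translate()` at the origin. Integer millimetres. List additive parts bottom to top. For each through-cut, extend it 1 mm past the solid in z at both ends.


difference() {
  cube([200, 160, 60]);
  translate([130, 100, -1]) cylinder(h = 62, r = 40);
}


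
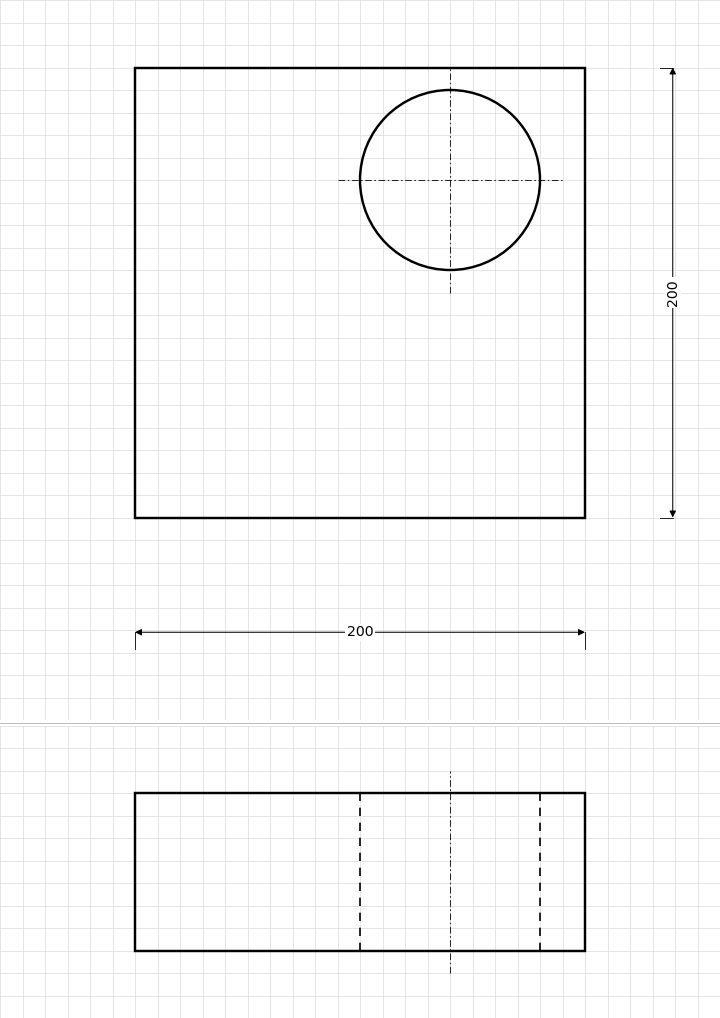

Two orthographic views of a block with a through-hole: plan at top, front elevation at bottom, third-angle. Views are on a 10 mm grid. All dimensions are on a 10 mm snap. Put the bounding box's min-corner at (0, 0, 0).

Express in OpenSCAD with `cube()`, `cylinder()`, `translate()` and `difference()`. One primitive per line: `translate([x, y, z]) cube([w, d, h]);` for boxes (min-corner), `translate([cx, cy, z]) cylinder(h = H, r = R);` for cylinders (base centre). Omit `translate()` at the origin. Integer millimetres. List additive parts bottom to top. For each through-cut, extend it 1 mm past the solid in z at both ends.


difference() {
  cube([200, 200, 70]);
  translate([140, 150, -1]) cylinder(h = 72, r = 40);
}


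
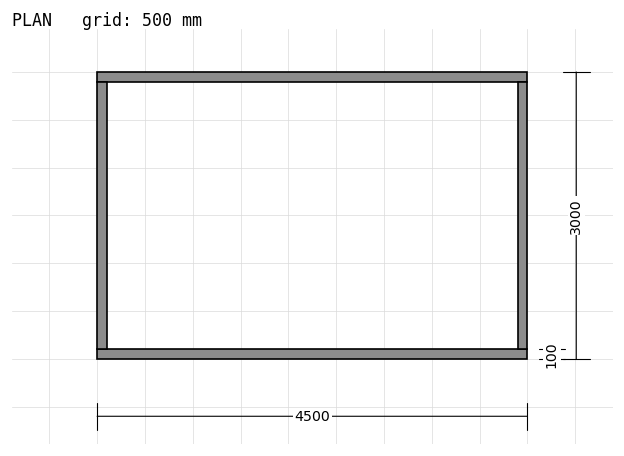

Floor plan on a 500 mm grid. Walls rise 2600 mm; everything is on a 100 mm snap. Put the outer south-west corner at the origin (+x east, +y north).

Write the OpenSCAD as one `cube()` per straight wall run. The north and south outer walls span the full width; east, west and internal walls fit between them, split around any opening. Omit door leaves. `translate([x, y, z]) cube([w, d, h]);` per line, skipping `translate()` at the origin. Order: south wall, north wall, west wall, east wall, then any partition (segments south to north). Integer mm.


cube([4500, 100, 2600]);
translate([0, 2900, 0]) cube([4500, 100, 2600]);
translate([0, 100, 0]) cube([100, 2800, 2600]);
translate([4400, 100, 0]) cube([100, 2800, 2600]);


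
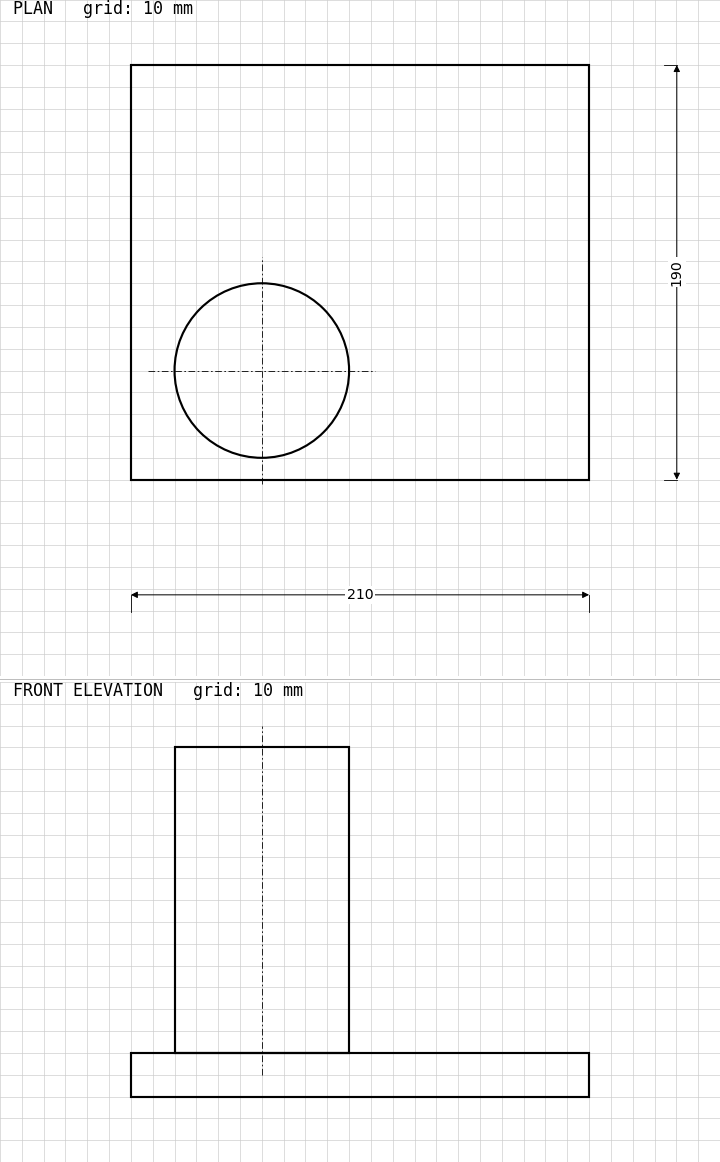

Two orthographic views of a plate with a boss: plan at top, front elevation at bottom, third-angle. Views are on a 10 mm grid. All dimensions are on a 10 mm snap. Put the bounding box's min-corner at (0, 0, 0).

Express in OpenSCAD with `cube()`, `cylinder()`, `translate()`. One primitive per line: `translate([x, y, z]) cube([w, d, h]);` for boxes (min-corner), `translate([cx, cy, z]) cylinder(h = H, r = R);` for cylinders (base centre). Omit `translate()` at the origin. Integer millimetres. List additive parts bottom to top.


cube([210, 190, 20]);
translate([60, 50, 20]) cylinder(h = 140, r = 40);
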